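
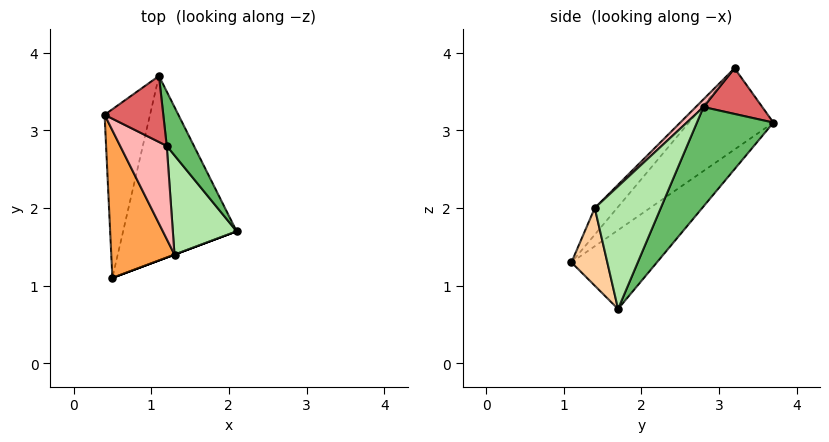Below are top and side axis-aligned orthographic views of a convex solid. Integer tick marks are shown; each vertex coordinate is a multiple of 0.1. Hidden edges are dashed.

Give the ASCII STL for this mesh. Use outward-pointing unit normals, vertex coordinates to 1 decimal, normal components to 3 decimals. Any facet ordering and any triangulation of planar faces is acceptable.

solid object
 facet normal -0.768 0.475 -0.429
  outer loop
   vertex 1.1 3.7 3.1
   vertex 0.5 1.1 1.3
   vertex 0.4 3.2 3.8
  endloop
 endfacet
 facet normal -0.467 0.574 -0.673
  outer loop
   vertex 1.1 3.7 3.1
   vertex 2.1 1.7 0.7
   vertex 0.5 1.1 1.3
  endloop
 endfacet
 facet normal -0.259 -0.745 0.615
  outer loop
   vertex 1.3 1.4 2.0
   vertex 0.4 3.2 3.8
   vertex 0.5 1.1 1.3
  endloop
 endfacet
 facet normal 0.351 -0.936 0.000
  outer loop
   vertex 1.3 1.4 2.0
   vertex 0.5 1.1 1.3
   vertex 2.1 1.7 0.7
  endloop
 endfacet
 facet normal 0.952 0.164 0.260
  outer loop
   vertex 1.2 2.8 3.3
   vertex 2.1 1.7 0.7
   vertex 1.1 3.7 3.1
  endloop
 endfacet
 facet normal 0.833 -0.343 0.434
  outer loop
   vertex 1.2 2.8 3.3
   vertex 1.3 1.4 2.0
   vertex 2.1 1.7 0.7
  endloop
 endfacet
 facet normal 0.597 0.237 0.766
  outer loop
   vertex 1.2 2.8 3.3
   vertex 1.1 3.7 3.1
   vertex 0.4 3.2 3.8
  endloop
 endfacet
 facet normal 0.122 -0.671 0.732
  outer loop
   vertex 1.2 2.8 3.3
   vertex 0.4 3.2 3.8
   vertex 1.3 1.4 2.0
  endloop
 endfacet
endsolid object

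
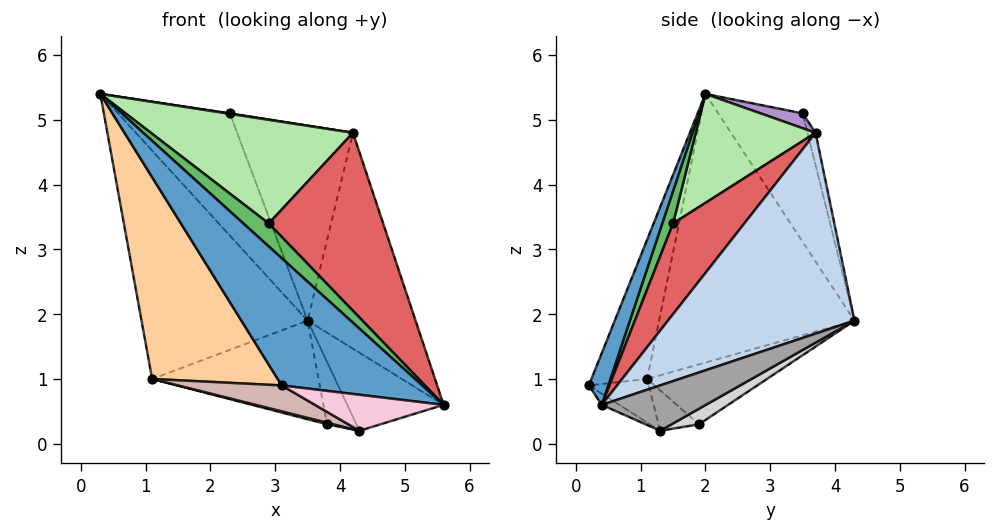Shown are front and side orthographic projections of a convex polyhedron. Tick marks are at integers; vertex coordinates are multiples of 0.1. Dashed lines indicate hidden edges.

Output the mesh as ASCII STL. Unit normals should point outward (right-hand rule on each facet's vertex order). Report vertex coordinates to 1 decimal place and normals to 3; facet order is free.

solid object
 facet normal 0.123 -0.893 0.434
  outer loop
   vertex 3.1 0.2 0.9
   vertex 5.6 0.4 0.6
   vertex 0.3 2.0 5.4
  endloop
 endfacet
 facet normal 0.861 0.498 -0.105
  outer loop
   vertex 4.2 3.7 4.8
   vertex 5.6 0.4 0.6
   vertex 3.5 4.3 1.9
  endloop
 endfacet
 facet normal -0.735 0.625 -0.262
  outer loop
   vertex 1.1 1.1 1.0
   vertex 0.3 2.0 5.4
   vertex 3.5 4.3 1.9
  endloop
 endfacet
 facet normal -0.403 -0.908 0.112
  outer loop
   vertex 1.1 1.1 1.0
   vertex 3.1 0.2 0.9
   vertex 0.3 2.0 5.4
  endloop
 endfacet
 facet normal 0.315 -0.740 0.594
  outer loop
   vertex 2.9 1.5 3.4
   vertex 0.3 2.0 5.4
   vertex 5.6 0.4 0.6
  endloop
 endfacet
 facet normal 0.383 -0.646 0.660
  outer loop
   vertex 2.9 1.5 3.4
   vertex 4.2 3.7 4.8
   vertex 0.3 2.0 5.4
  endloop
 endfacet
 facet normal 0.404 -0.649 0.645
  outer loop
   vertex 2.9 1.5 3.4
   vertex 5.6 0.4 0.6
   vertex 4.2 3.7 4.8
  endloop
 endfacet
 facet normal -0.602 0.798 -0.026
  outer loop
   vertex 2.3 3.5 5.1
   vertex 3.5 4.3 1.9
   vertex 0.3 2.0 5.4
  endloop
 endfacet
 facet normal 0.157 -0.012 0.987
  outer loop
   vertex 2.3 3.5 5.1
   vertex 0.3 2.0 5.4
   vertex 4.2 3.7 4.8
  endloop
 endfacet
 facet normal -0.068 0.974 0.218
  outer loop
   vertex 2.3 3.5 5.1
   vertex 4.2 3.7 4.8
   vertex 3.5 4.3 1.9
  endloop
 endfacet
 facet normal -0.352 0.488 -0.799
  outer loop
   vertex 3.8 1.9 0.3
   vertex 1.1 1.1 1.0
   vertex 3.5 4.3 1.9
  endloop
 endfacet
 facet normal -0.206 -0.356 -0.912
  outer loop
   vertex 4.3 1.3 0.2
   vertex 3.1 0.2 0.9
   vertex 1.1 1.1 1.0
  endloop
 endfacet
 facet normal -0.240 -0.038 -0.970
  outer loop
   vertex 4.3 1.3 0.2
   vertex 1.1 1.1 1.0
   vertex 3.8 1.9 0.3
  endloop
 endfacet
 facet normal -0.066 -0.483 -0.873
  outer loop
   vertex 4.3 1.3 0.2
   vertex 5.6 0.4 0.6
   vertex 3.1 0.2 0.9
  endloop
 endfacet
 facet normal 0.558 0.517 -0.650
  outer loop
   vertex 4.3 1.3 0.2
   vertex 3.5 4.3 1.9
   vertex 5.6 0.4 0.6
  endloop
 endfacet
 facet normal 0.491 0.525 -0.695
  outer loop
   vertex 4.3 1.3 0.2
   vertex 3.8 1.9 0.3
   vertex 3.5 4.3 1.9
  endloop
 endfacet
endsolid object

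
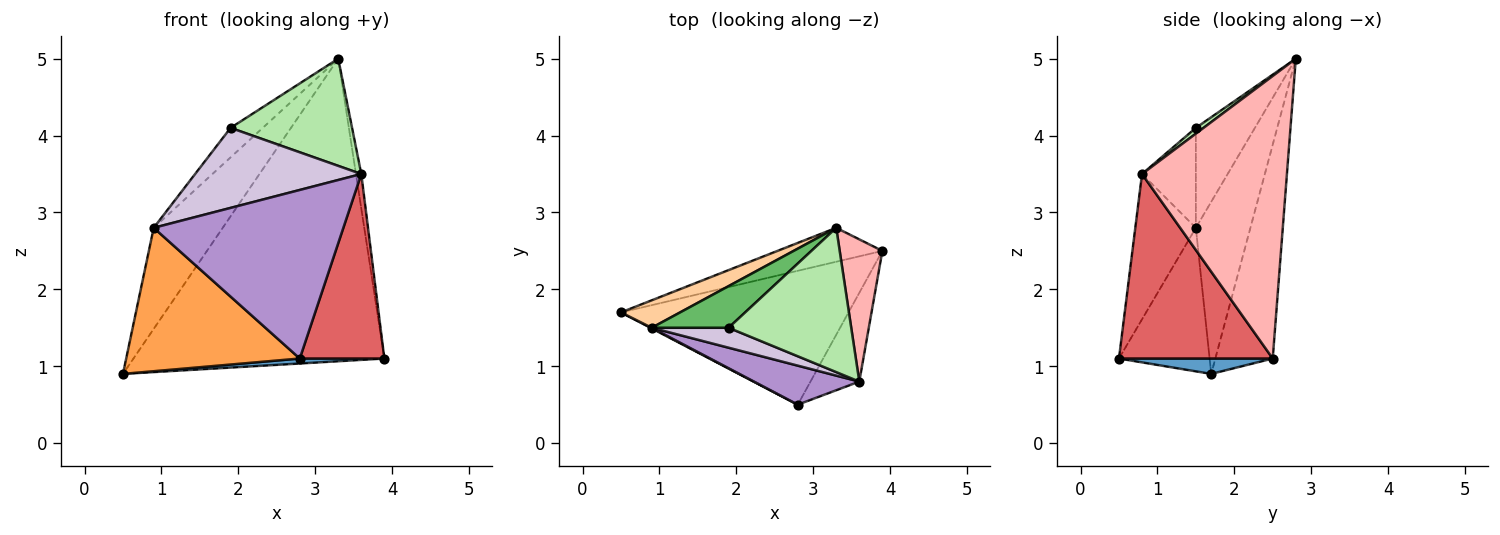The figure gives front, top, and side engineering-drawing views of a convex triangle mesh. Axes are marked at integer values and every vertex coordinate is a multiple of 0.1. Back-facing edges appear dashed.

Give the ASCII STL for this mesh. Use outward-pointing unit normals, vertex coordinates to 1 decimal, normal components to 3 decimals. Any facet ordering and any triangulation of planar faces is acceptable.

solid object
 facet normal 0.067 -0.037 -0.997
  outer loop
   vertex 2.8 0.5 1.1
   vertex 0.5 1.7 0.9
   vertex 3.9 2.5 1.1
  endloop
 endfacet
 facet normal -0.222 0.969 -0.109
  outer loop
   vertex 3.3 2.8 5.0
   vertex 3.9 2.5 1.1
   vertex 0.5 1.7 0.9
  endloop
 endfacet
 facet normal -0.463 -0.886 0.004
  outer loop
   vertex 0.9 1.5 2.8
   vertex 0.5 1.7 0.9
   vertex 2.8 0.5 1.1
  endloop
 endfacet
 facet normal -0.607 0.767 0.208
  outer loop
   vertex 0.9 1.5 2.8
   vertex 3.3 2.8 5.0
   vertex 0.5 1.7 0.9
  endloop
 endfacet
 facet normal -0.728 0.396 0.560
  outer loop
   vertex 0.9 1.5 2.8
   vertex 1.9 1.5 4.1
   vertex 3.3 2.8 5.0
  endloop
 endfacet
 facet normal 0.038 -0.596 0.802
  outer loop
   vertex 3.6 0.8 3.5
   vertex 3.3 2.8 5.0
   vertex 1.9 1.5 4.1
  endloop
 endfacet
 facet normal 0.854 -0.469 -0.226
  outer loop
   vertex 3.6 0.8 3.5
   vertex 2.8 0.5 1.1
   vertex 3.9 2.5 1.1
  endloop
 endfacet
 facet normal 0.988 0.036 0.149
  outer loop
   vertex 3.6 0.8 3.5
   vertex 3.9 2.5 1.1
   vertex 3.3 2.8 5.0
  endloop
 endfacet
 facet normal -0.297 -0.930 0.215
  outer loop
   vertex 3.6 0.8 3.5
   vertex 0.9 1.5 2.8
   vertex 2.8 0.5 1.1
  endloop
 endfacet
 facet normal -0.300 -0.926 0.231
  outer loop
   vertex 3.6 0.8 3.5
   vertex 1.9 1.5 4.1
   vertex 0.9 1.5 2.8
  endloop
 endfacet
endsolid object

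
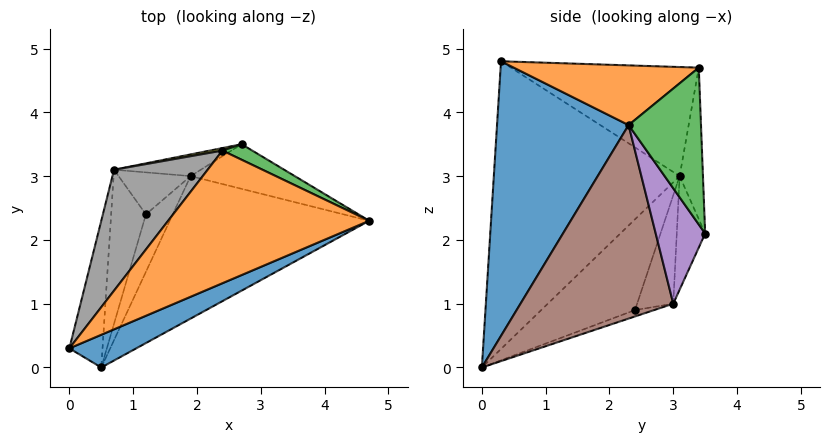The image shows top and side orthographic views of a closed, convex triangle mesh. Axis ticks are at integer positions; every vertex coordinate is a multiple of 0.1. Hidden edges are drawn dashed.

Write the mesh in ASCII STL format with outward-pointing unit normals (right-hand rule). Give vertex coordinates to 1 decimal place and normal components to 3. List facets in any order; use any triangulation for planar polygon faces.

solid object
 facet normal 0.407 -0.908 0.099
  outer loop
   vertex 0.5 0.0 0.0
   vertex 4.7 2.3 3.8
   vertex 0.0 0.3 4.8
  endloop
 endfacet
 facet normal 0.280 -0.186 0.942
  outer loop
   vertex 2.4 3.4 4.7
   vertex 0.0 0.3 4.8
   vertex 4.7 2.3 3.8
  endloop
 endfacet
 facet normal 0.457 0.885 0.087
  outer loop
   vertex 2.4 3.4 4.7
   vertex 4.7 2.3 3.8
   vertex 2.7 3.5 2.1
  endloop
 endfacet
 facet normal -0.213 0.397 -0.893
  outer loop
   vertex 1.9 3.0 1.0
   vertex 0.5 0.0 0.0
   vertex 1.2 2.4 0.9
  endloop
 endfacet
 facet normal 0.713 0.276 -0.644
  outer loop
   vertex 1.9 3.0 1.0
   vertex 2.7 3.5 2.1
   vertex 4.7 2.3 3.8
  endloop
 endfacet
 facet normal 0.694 -0.085 -0.715
  outer loop
   vertex 1.9 3.0 1.0
   vertex 4.7 2.3 3.8
   vertex 0.5 0.0 0.0
  endloop
 endfacet
 facet normal -0.571 0.729 -0.379
  outer loop
   vertex 0.7 3.1 3.0
   vertex 1.9 3.0 1.0
   vertex 1.2 2.4 0.9
  endloop
 endfacet
 facet normal -0.648 0.520 0.556
  outer loop
   vertex 0.7 3.1 3.0
   vertex 0.0 0.3 4.8
   vertex 2.4 3.4 4.7
  endloop
 endfacet
 facet normal -0.189 0.982 0.016
  outer loop
   vertex 0.7 3.1 3.0
   vertex 2.4 3.4 4.7
   vertex 2.7 3.5 2.1
  endloop
 endfacet
 facet normal -0.285 0.934 -0.217
  outer loop
   vertex 0.7 3.1 3.0
   vertex 2.7 3.5 2.1
   vertex 1.9 3.0 1.0
  endloop
 endfacet
 facet normal -0.979 0.172 -0.113
  outer loop
   vertex 0.7 3.1 3.0
   vertex 0.5 0.0 0.0
   vertex 0.0 0.3 4.8
  endloop
 endfacet
 facet normal -0.865 0.377 -0.331
  outer loop
   vertex 0.7 3.1 3.0
   vertex 1.2 2.4 0.9
   vertex 0.5 0.0 0.0
  endloop
 endfacet
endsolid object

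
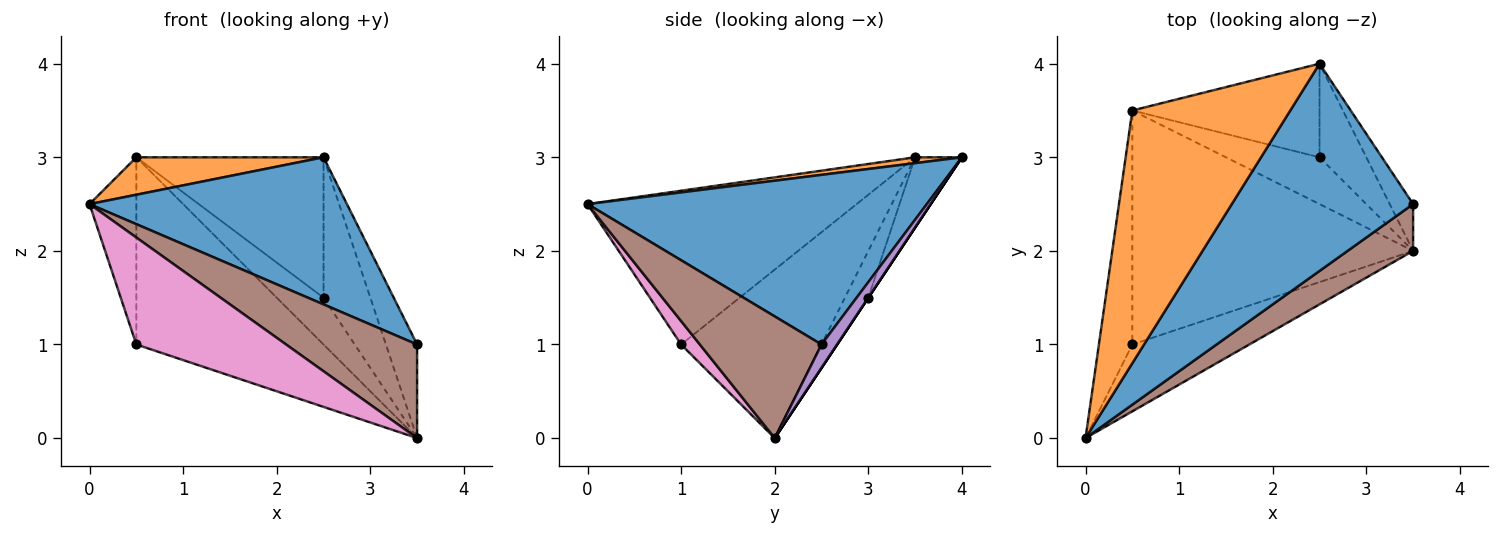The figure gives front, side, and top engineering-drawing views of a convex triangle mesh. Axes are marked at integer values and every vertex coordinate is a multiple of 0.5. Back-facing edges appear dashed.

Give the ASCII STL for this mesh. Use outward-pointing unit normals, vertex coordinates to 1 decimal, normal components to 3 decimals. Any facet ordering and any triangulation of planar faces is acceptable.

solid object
 facet normal 0.607 -0.460 0.648
  outer loop
   vertex 2.5 4.0 3.0
   vertex 0.0 0.0 2.5
   vertex 3.5 2.5 1.0
  endloop
 endfacet
 facet normal 0.037 -0.146 0.989
  outer loop
   vertex 2.5 4.0 3.0
   vertex 0.5 3.5 3.0
   vertex 0.0 0.0 2.5
  endloop
 endfacet
 facet normal -0.963 0.168 -0.209
  outer loop
   vertex 0.5 1.0 1.0
   vertex 0.0 0.0 2.5
   vertex 0.5 3.5 3.0
  endloop
 endfacet
 facet normal -0.424 0.566 -0.707
  outer loop
   vertex 3.5 2.0 0.0
   vertex 0.5 1.0 1.0
   vertex 0.5 3.5 3.0
  endloop
 endfacet
 facet normal 0.408 0.816 -0.408
  outer loop
   vertex 3.5 2.0 0.0
   vertex 2.5 4.0 3.0
   vertex 3.5 2.5 1.0
  endloop
 endfacet
 facet normal 0.639 -0.688 0.344
  outer loop
   vertex 3.5 2.0 0.0
   vertex 3.5 2.5 1.0
   vertex 0.0 0.0 2.5
  endloop
 endfacet
 facet normal 0.105 -0.843 -0.527
  outer loop
   vertex 3.5 2.0 0.0
   vertex 0.0 0.0 2.5
   vertex 0.5 1.0 1.0
  endloop
 endfacet
 facet normal -0.204 0.815 -0.543
  outer loop
   vertex 2.5 3.0 1.5
   vertex 0.5 3.5 3.0
   vertex 2.5 4.0 3.0
  endloop
 endfacet
 facet normal -0.333 0.667 -0.667
  outer loop
   vertex 2.5 3.0 1.5
   vertex 3.5 2.0 0.0
   vertex 0.5 3.5 3.0
  endloop
 endfacet
 facet normal 0.000 0.832 -0.555
  outer loop
   vertex 2.5 3.0 1.5
   vertex 2.5 4.0 3.0
   vertex 3.5 2.0 0.0
  endloop
 endfacet
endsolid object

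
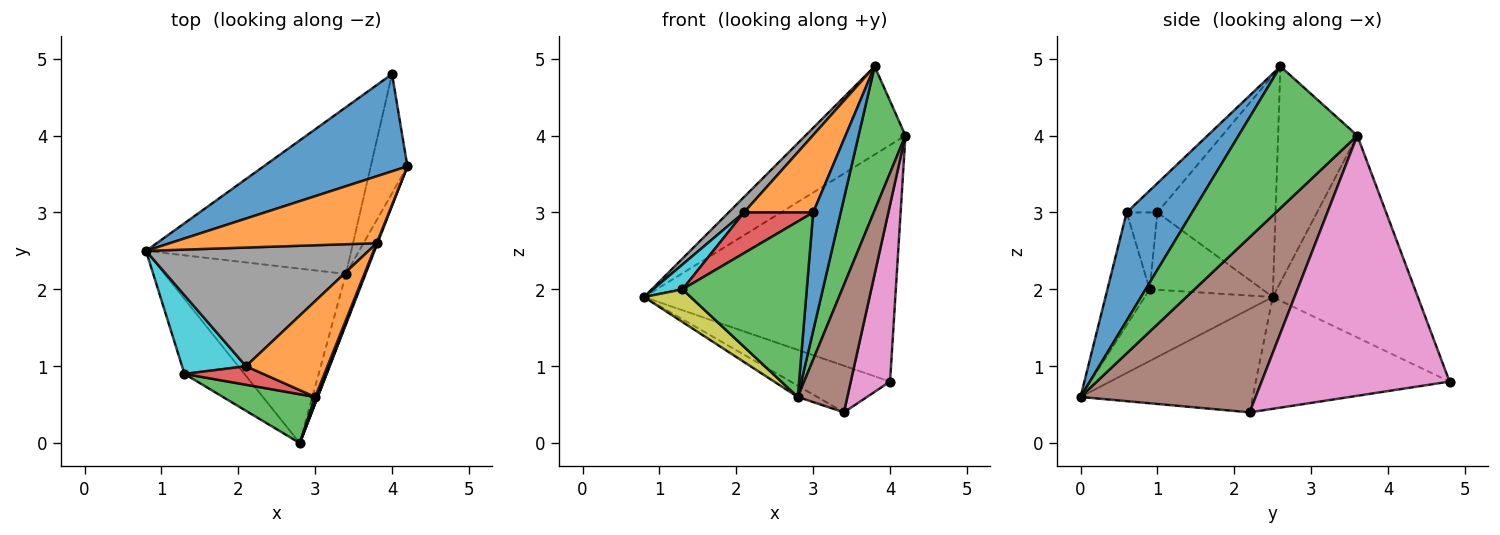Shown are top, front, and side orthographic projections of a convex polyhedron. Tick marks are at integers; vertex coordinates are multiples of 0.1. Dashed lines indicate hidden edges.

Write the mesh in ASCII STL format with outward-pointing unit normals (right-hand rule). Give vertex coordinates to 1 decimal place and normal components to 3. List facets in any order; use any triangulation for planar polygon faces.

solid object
 facet normal -0.471 0.816 0.335
  outer loop
   vertex 4.0 4.8 0.8
   vertex 0.8 2.5 1.9
   vertex 4.2 3.6 4.0
  endloop
 endfacet
 facet normal -0.534 0.674 0.511
  outer loop
   vertex 3.8 2.6 4.9
   vertex 4.2 3.6 4.0
   vertex 0.8 2.5 1.9
  endloop
 endfacet
 facet normal 0.930 -0.367 0.006
  outer loop
   vertex 3.8 2.6 4.9
   vertex 2.8 0.0 0.6
   vertex 4.2 3.6 4.0
  endloop
 endfacet
 facet normal -0.494 0.056 -0.868
  outer loop
   vertex 3.4 2.2 0.4
   vertex 2.8 0.0 0.6
   vertex 0.8 2.5 1.9
  endloop
 endfacet
 facet normal -0.465 0.238 -0.853
  outer loop
   vertex 3.4 2.2 0.4
   vertex 0.8 2.5 1.9
   vertex 4.0 4.8 0.8
  endloop
 endfacet
 facet normal 0.957 -0.271 -0.107
  outer loop
   vertex 3.4 2.2 0.4
   vertex 4.2 3.6 4.0
   vertex 2.8 0.0 0.6
  endloop
 endfacet
 facet normal 0.970 -0.203 -0.137
  outer loop
   vertex 3.4 2.2 0.4
   vertex 4.0 4.8 0.8
   vertex 4.2 3.6 4.0
  endloop
 endfacet
 facet normal -0.703 -0.091 0.706
  outer loop
   vertex 2.1 1.0 3.0
   vertex 3.8 2.6 4.9
   vertex 0.8 2.5 1.9
  endloop
 endfacet
 facet normal -0.739 -0.269 -0.618
  outer loop
   vertex 1.3 0.9 2.0
   vertex 0.8 2.5 1.9
   vertex 2.8 0.0 0.6
  endloop
 endfacet
 facet normal -0.756 -0.197 0.624
  outer loop
   vertex 1.3 0.9 2.0
   vertex 2.1 1.0 3.0
   vertex 0.8 2.5 1.9
  endloop
 endfacet
 facet normal 0.922 -0.388 0.020
  outer loop
   vertex 3.0 0.6 3.0
   vertex 2.8 0.0 0.6
   vertex 3.8 2.6 4.9
  endloop
 endfacet
 facet normal -0.269 -0.605 0.750
  outer loop
   vertex 3.0 0.6 3.0
   vertex 3.8 2.6 4.9
   vertex 2.1 1.0 3.0
  endloop
 endfacet
 facet normal -0.311 -0.915 0.255
  outer loop
   vertex 3.0 0.6 3.0
   vertex 1.3 0.9 2.0
   vertex 2.8 0.0 0.6
  endloop
 endfacet
 facet normal -0.375 -0.844 0.384
  outer loop
   vertex 3.0 0.6 3.0
   vertex 2.1 1.0 3.0
   vertex 1.3 0.9 2.0
  endloop
 endfacet
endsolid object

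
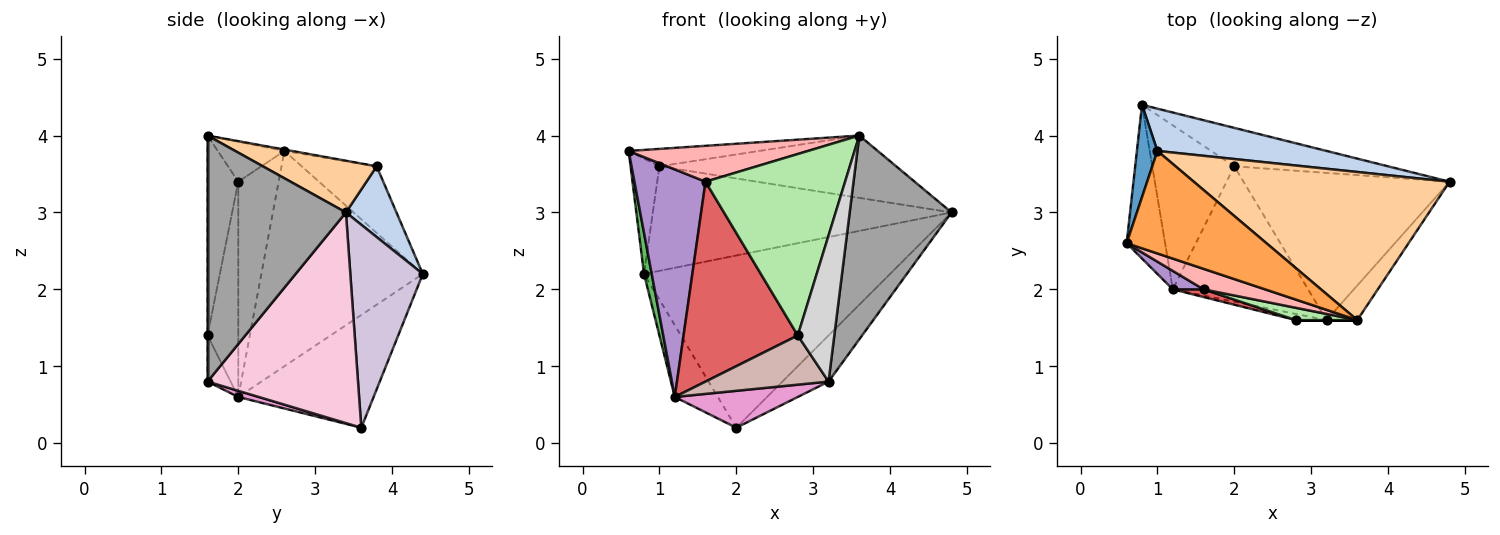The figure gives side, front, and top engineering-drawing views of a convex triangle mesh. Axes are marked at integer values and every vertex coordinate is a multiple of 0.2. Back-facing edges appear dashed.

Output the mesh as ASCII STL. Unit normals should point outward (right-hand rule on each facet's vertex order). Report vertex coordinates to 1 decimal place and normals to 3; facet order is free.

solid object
 facet normal -0.897 0.345 0.276
  outer loop
   vertex 1.0 3.8 3.6
   vertex 0.8 4.4 2.2
   vertex 0.6 2.6 3.8
  endloop
 endfacet
 facet normal 0.155 0.916 0.370
  outer loop
   vertex 1.0 3.8 3.6
   vertex 4.8 3.4 3.0
   vertex 0.8 4.4 2.2
  endloop
 endfacet
 facet normal -0.010 0.168 0.986
  outer loop
   vertex 1.0 3.8 3.6
   vertex 0.6 2.6 3.8
   vertex 3.6 1.6 4.0
  endloop
 endfacet
 facet normal 0.183 0.381 0.906
  outer loop
   vertex 1.0 3.8 3.6
   vertex 3.6 1.6 4.0
   vertex 4.8 3.4 3.0
  endloop
 endfacet
 facet normal -0.983 -0.047 -0.176
  outer loop
   vertex 1.2 2.0 0.6
   vertex 0.6 2.6 3.8
   vertex 0.8 4.4 2.2
  endloop
 endfacet
 facet normal -0.215 -0.974 0.066
  outer loop
   vertex 1.6 2.0 3.4
   vertex 2.8 1.6 1.4
   vertex 3.6 1.6 4.0
  endloop
 endfacet
 facet normal -0.260 -0.965 0.037
  outer loop
   vertex 1.6 2.0 3.4
   vertex 1.2 2.0 0.6
   vertex 2.8 1.6 1.4
  endloop
 endfacet
 facet normal -0.307 -0.826 0.472
  outer loop
   vertex 1.6 2.0 3.4
   vertex 3.6 1.6 4.0
   vertex 0.6 2.6 3.8
  endloop
 endfacet
 facet normal -0.492 -0.868 0.070
  outer loop
   vertex 1.6 2.0 3.4
   vertex 0.6 2.6 3.8
   vertex 1.2 2.0 0.6
  endloop
 endfacet
 facet normal 0.276 0.938 -0.209
  outer loop
   vertex 2.0 3.6 0.2
   vertex 0.8 4.4 2.2
   vertex 4.8 3.4 3.0
  endloop
 endfacet
 facet normal -0.783 0.249 -0.570
  outer loop
   vertex 2.0 3.6 0.2
   vertex 1.2 2.0 0.6
   vertex 0.8 4.4 2.2
  endloop
 endfacet
 facet normal -0.183 -0.976 -0.122
  outer loop
   vertex 3.2 1.6 0.8
   vertex 2.8 1.6 1.4
   vertex 1.2 2.0 0.6
  endloop
 endfacet
 facet normal 0.044 -0.263 -0.964
  outer loop
   vertex 3.2 1.6 0.8
   vertex 1.2 2.0 0.6
   vertex 2.0 3.6 0.2
  endloop
 endfacet
 facet normal 0.698 0.214 -0.683
  outer loop
   vertex 3.2 1.6 0.8
   vertex 2.0 3.6 0.2
   vertex 4.8 3.4 3.0
  endloop
 endfacet
 facet normal 0.801 -0.590 -0.100
  outer loop
   vertex 3.2 1.6 0.8
   vertex 4.8 3.4 3.0
   vertex 3.6 1.6 4.0
  endloop
 endfacet
 facet normal 0.000 -1.000 0.000
  outer loop
   vertex 3.2 1.6 0.8
   vertex 3.6 1.6 4.0
   vertex 2.8 1.6 1.4
  endloop
 endfacet
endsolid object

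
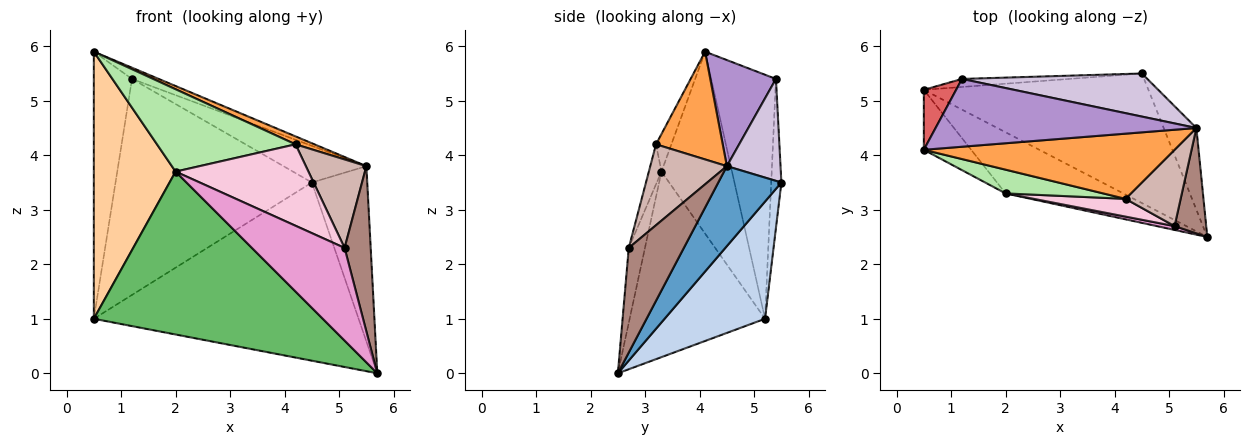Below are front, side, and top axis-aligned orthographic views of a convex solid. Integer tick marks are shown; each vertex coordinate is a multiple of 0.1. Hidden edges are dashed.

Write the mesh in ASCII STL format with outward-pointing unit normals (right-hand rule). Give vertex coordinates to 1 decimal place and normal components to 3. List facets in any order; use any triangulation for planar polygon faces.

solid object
 facet normal 0.719 0.630 -0.294
  outer loop
   vertex 5.5 4.5 3.8
   vertex 5.7 2.5 0.0
   vertex 4.5 5.5 3.5
  endloop
 endfacet
 facet normal 0.293 0.773 -0.562
  outer loop
   vertex 0.5 5.2 1.0
   vertex 4.5 5.5 3.5
   vertex 5.7 2.5 0.0
  endloop
 endfacet
 facet normal 0.392 -0.111 0.913
  outer loop
   vertex 4.2 3.2 4.2
   vertex 5.5 4.5 3.8
   vertex 0.5 4.1 5.9
  endloop
 endfacet
 facet normal -0.644 -0.747 -0.168
  outer loop
   vertex 2.0 3.3 3.7
   vertex 0.5 4.1 5.9
   vertex 0.5 5.2 1.0
  endloop
 endfacet
 facet normal -0.484 -0.819 -0.307
  outer loop
   vertex 2.0 3.3 3.7
   vertex 0.5 5.2 1.0
   vertex 5.7 2.5 0.0
  endloop
 endfacet
 facet normal -0.106 -0.956 0.275
  outer loop
   vertex 2.0 3.3 3.7
   vertex 4.2 3.2 4.2
   vertex 0.5 4.1 5.9
  endloop
 endfacet
 facet normal -0.856 0.504 0.113
  outer loop
   vertex 1.2 5.4 5.4
   vertex 0.5 5.2 1.0
   vertex 0.5 4.1 5.9
  endloop
 endfacet
 facet normal -0.052 0.998 -0.037
  outer loop
   vertex 1.2 5.4 5.4
   vertex 4.5 5.5 3.5
   vertex 0.5 5.2 1.0
  endloop
 endfacet
 facet normal 0.372 0.152 0.916
  outer loop
   vertex 1.2 5.4 5.4
   vertex 0.5 4.1 5.9
   vertex 5.5 4.5 3.8
  endloop
 endfacet
 facet normal 0.387 0.597 0.703
  outer loop
   vertex 1.2 5.4 5.4
   vertex 5.5 4.5 3.8
   vertex 4.5 5.5 3.5
  endloop
 endfacet
 facet normal 0.872 -0.413 0.263
  outer loop
   vertex 5.1 2.7 2.3
   vertex 5.7 2.5 0.0
   vertex 5.5 4.5 3.8
  endloop
 endfacet
 facet normal 0.692 -0.547 0.472
  outer loop
   vertex 5.1 2.7 2.3
   vertex 5.5 4.5 3.8
   vertex 4.2 3.2 4.2
  endloop
 endfacet
 facet normal -0.172 -0.984 0.041
  outer loop
   vertex 5.1 2.7 2.3
   vertex 2.0 3.3 3.7
   vertex 5.7 2.5 0.0
  endloop
 endfacet
 facet normal -0.092 -0.973 0.212
  outer loop
   vertex 5.1 2.7 2.3
   vertex 4.2 3.2 4.2
   vertex 2.0 3.3 3.7
  endloop
 endfacet
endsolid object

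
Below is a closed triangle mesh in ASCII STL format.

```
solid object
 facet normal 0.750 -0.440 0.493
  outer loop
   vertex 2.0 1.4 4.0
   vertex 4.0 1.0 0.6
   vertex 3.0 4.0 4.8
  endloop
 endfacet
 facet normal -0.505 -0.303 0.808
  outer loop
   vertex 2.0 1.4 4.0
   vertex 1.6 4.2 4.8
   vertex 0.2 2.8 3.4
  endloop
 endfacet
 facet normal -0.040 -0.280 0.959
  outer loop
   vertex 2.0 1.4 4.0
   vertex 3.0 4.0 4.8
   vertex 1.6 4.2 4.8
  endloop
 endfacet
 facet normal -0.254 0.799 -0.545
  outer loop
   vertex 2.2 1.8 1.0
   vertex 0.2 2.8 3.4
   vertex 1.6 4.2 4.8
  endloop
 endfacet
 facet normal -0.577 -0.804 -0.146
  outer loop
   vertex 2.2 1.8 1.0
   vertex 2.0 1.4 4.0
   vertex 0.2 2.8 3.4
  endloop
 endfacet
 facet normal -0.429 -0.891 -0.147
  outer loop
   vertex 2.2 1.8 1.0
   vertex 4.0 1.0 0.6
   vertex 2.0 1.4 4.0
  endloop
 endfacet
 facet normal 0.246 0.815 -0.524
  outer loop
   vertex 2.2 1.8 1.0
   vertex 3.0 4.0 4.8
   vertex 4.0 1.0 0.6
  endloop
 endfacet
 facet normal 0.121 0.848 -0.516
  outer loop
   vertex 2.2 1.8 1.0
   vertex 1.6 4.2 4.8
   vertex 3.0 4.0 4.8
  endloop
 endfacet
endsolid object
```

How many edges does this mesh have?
12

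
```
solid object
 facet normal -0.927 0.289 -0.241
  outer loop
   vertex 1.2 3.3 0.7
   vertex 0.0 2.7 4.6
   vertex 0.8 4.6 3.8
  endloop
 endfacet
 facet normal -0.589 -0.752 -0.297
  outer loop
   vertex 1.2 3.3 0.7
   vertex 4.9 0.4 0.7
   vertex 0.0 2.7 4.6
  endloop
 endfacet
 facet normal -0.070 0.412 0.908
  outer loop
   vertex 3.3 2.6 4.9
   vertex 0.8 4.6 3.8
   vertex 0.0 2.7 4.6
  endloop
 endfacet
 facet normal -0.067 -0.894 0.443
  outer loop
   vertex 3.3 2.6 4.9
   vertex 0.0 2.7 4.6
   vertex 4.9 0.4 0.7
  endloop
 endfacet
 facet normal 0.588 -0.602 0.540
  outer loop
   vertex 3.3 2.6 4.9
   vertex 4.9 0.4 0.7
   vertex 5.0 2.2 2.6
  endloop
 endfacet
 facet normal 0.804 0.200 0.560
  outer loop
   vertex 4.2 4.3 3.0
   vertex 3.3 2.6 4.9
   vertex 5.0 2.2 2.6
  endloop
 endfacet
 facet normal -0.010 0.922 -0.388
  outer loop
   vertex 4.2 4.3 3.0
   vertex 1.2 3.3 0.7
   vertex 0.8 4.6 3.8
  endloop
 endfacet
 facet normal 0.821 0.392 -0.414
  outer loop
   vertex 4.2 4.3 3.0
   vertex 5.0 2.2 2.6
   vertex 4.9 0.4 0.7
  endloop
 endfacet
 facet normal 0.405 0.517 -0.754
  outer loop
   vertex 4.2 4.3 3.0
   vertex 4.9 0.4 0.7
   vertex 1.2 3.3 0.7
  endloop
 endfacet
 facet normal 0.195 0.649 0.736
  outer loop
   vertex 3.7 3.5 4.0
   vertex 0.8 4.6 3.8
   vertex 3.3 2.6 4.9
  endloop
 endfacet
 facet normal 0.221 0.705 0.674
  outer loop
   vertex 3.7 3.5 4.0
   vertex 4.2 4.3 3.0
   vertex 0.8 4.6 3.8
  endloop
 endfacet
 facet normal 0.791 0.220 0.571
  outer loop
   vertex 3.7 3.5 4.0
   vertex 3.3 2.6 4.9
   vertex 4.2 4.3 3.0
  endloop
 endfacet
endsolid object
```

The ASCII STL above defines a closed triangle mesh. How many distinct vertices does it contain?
8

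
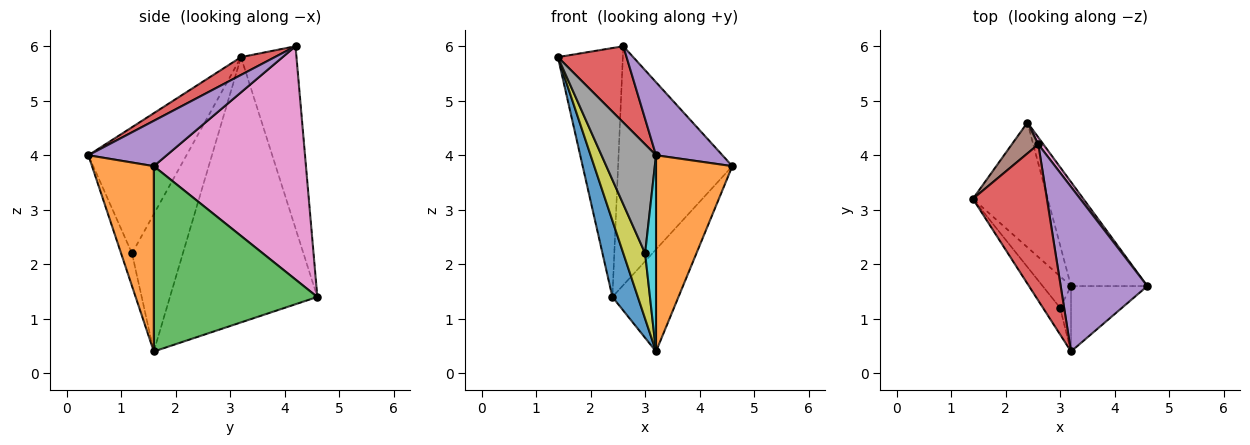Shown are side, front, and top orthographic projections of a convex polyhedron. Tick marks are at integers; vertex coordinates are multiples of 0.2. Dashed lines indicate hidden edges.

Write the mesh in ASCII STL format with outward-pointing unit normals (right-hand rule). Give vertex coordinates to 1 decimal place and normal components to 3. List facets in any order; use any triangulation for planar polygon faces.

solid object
 facet normal -0.949 -0.164 -0.268
  outer loop
   vertex 3.2 1.6 0.4
   vertex 1.4 3.2 5.8
   vertex 2.4 4.6 1.4
  endloop
 endfacet
 facet normal 0.609 -0.752 -0.251
  outer loop
   vertex 3.2 1.6 0.4
   vertex 4.6 1.6 3.8
   vertex 3.2 0.4 4.0
  endloop
 endfacet
 facet normal 0.866 0.350 -0.357
  outer loop
   vertex 3.2 1.6 0.4
   vertex 2.4 4.6 1.4
   vertex 4.6 1.6 3.8
  endloop
 endfacet
 facet normal 0.211 -0.429 0.878
  outer loop
   vertex 2.6 4.2 6.0
   vertex 1.4 3.2 5.8
   vertex 3.2 0.4 4.0
  endloop
 endfacet
 facet normal 0.431 -0.366 0.825
  outer loop
   vertex 2.6 4.2 6.0
   vertex 3.2 0.4 4.0
   vertex 4.6 1.6 3.8
  endloop
 endfacet
 facet normal -0.647 0.757 0.094
  outer loop
   vertex 2.6 4.2 6.0
   vertex 2.4 4.6 1.4
   vertex 1.4 3.2 5.8
  endloop
 endfacet
 facet normal 0.800 0.600 0.017
  outer loop
   vertex 2.6 4.2 6.0
   vertex 4.6 1.6 3.8
   vertex 2.4 4.6 1.4
  endloop
 endfacet
 facet normal -0.868 -0.482 -0.118
  outer loop
   vertex 3.0 1.2 2.2
   vertex 3.2 0.4 4.0
   vertex 1.4 3.2 5.8
  endloop
 endfacet
 facet normal -0.903 -0.387 -0.186
  outer loop
   vertex 3.0 1.2 2.2
   vertex 1.4 3.2 5.8
   vertex 3.2 1.6 0.4
  endloop
 endfacet
 facet normal -0.688 -0.688 -0.229
  outer loop
   vertex 3.0 1.2 2.2
   vertex 3.2 1.6 0.4
   vertex 3.2 0.4 4.0
  endloop
 endfacet
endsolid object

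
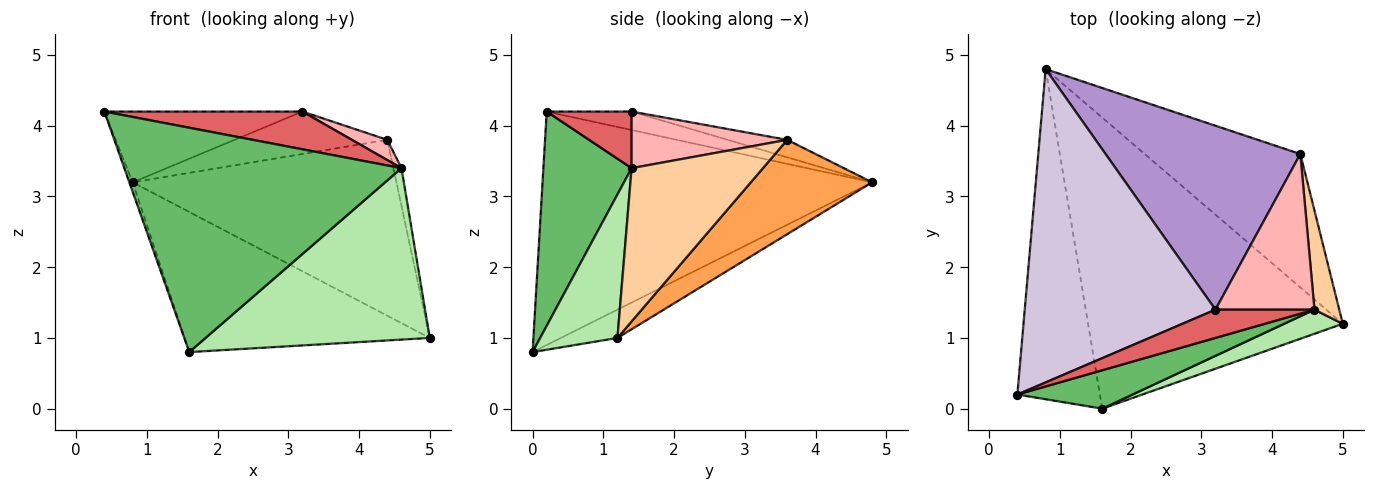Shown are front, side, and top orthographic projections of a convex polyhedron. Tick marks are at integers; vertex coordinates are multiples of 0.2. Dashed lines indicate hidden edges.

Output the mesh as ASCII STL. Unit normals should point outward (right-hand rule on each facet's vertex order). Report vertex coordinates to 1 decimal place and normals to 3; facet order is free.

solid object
 facet normal -0.943 0.010 -0.333
  outer loop
   vertex 1.6 0.0 0.8
   vertex 0.4 0.2 4.2
   vertex 0.8 4.8 3.2
  endloop
 endfacet
 facet normal -0.100 0.432 -0.897
  outer loop
   vertex 1.6 0.0 0.8
   vertex 0.8 4.8 3.2
   vertex 5.0 1.2 1.0
  endloop
 endfacet
 facet normal 0.344 0.748 -0.568
  outer loop
   vertex 4.4 3.6 3.8
   vertex 5.0 1.2 1.0
   vertex 0.8 4.8 3.2
  endloop
 endfacet
 facet normal 0.985 0.061 0.159
  outer loop
   vertex 4.6 1.4 3.4
   vertex 5.0 1.2 1.0
   vertex 4.4 3.6 3.8
  endloop
 endfacet
 facet normal 0.299 -0.940 0.161
  outer loop
   vertex 4.6 1.4 3.4
   vertex 0.4 0.2 4.2
   vertex 1.6 0.0 0.8
  endloop
 endfacet
 facet normal 0.323 -0.937 0.132
  outer loop
   vertex 4.6 1.4 3.4
   vertex 1.6 0.0 0.8
   vertex 5.0 1.2 1.0
  endloop
 endfacet
 facet normal 0.324 -0.757 0.568
  outer loop
   vertex 3.2 1.4 4.2
   vertex 0.4 0.2 4.2
   vertex 4.6 1.4 3.4
  endloop
 endfacet
 facet normal 0.493 -0.112 0.863
  outer loop
   vertex 3.2 1.4 4.2
   vertex 4.6 1.4 3.4
   vertex 4.4 3.6 3.8
  endloop
 endfacet
 facet normal -0.087 0.224 0.971
  outer loop
   vertex 3.2 1.4 4.2
   vertex 4.4 3.6 3.8
   vertex 0.8 4.8 3.2
  endloop
 endfacet
 facet normal -0.094 0.219 0.971
  outer loop
   vertex 3.2 1.4 4.2
   vertex 0.8 4.8 3.2
   vertex 0.4 0.2 4.2
  endloop
 endfacet
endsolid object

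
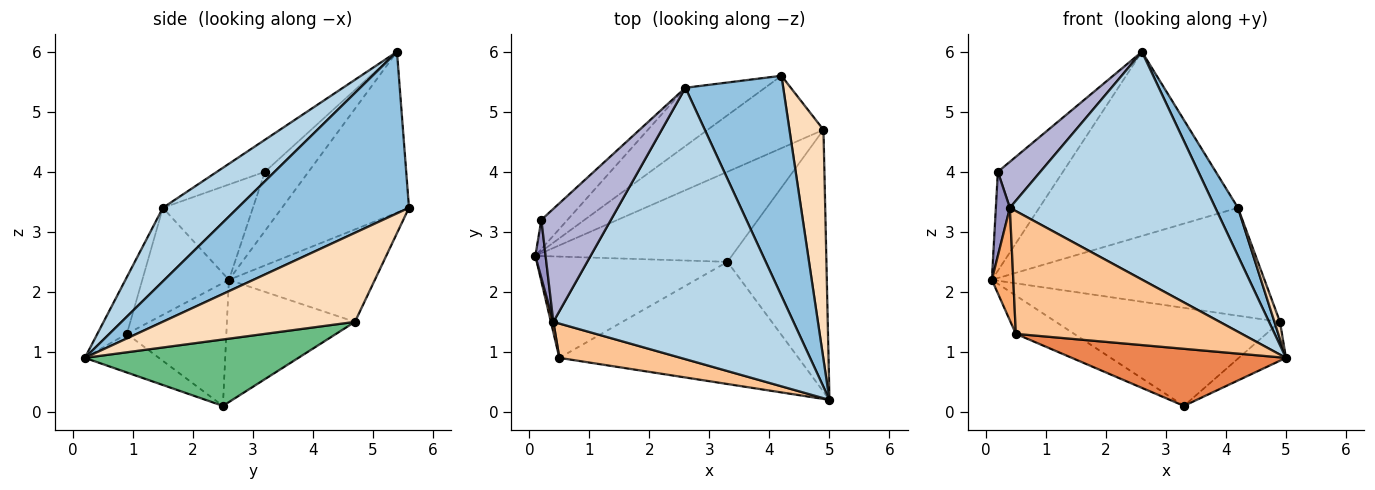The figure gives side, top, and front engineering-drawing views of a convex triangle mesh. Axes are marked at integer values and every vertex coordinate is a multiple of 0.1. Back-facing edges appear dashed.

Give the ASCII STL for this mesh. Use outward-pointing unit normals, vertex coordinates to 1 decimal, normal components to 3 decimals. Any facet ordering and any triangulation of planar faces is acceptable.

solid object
 facet normal -0.520 0.814 -0.258
  outer loop
   vertex 2.6 5.4 6.0
   vertex 4.2 5.6 3.4
   vertex 0.1 2.6 2.2
  endloop
 endfacet
 facet normal 0.850 -0.112 0.515
  outer loop
   vertex 2.6 5.4 6.0
   vertex 5.0 0.2 0.9
   vertex 4.2 5.6 3.4
  endloop
 endfacet
 facet normal 0.228 -0.626 0.746
  outer loop
   vertex 0.4 1.5 3.4
   vertex 5.0 0.2 0.9
   vertex 2.6 5.4 6.0
  endloop
 endfacet
 facet normal -0.516 0.303 -0.801
  outer loop
   vertex 0.5 0.9 1.3
   vertex 0.1 2.6 2.2
   vertex 3.3 2.5 0.1
  endloop
 endfacet
 facet normal -0.145 -0.419 -0.896
  outer loop
   vertex 0.5 0.9 1.3
   vertex 3.3 2.5 0.1
   vertex 5.0 0.2 0.9
  endloop
 endfacet
 facet normal -0.970 -0.240 0.022
  outer loop
   vertex 0.5 0.9 1.3
   vertex 0.4 1.5 3.4
   vertex 0.1 2.6 2.2
  endloop
 endfacet
 facet normal -0.125 -0.956 0.267
  outer loop
   vertex 0.5 0.9 1.3
   vertex 5.0 0.2 0.9
   vertex 0.4 1.5 3.4
  endloop
 endfacet
 facet normal 0.934 -0.027 0.357
  outer loop
   vertex 4.9 4.7 1.5
   vertex 4.2 5.6 3.4
   vertex 5.0 0.2 0.9
  endloop
 endfacet
 facet normal 0.553 0.122 -0.824
  outer loop
   vertex 4.9 4.7 1.5
   vertex 5.0 0.2 0.9
   vertex 3.3 2.5 0.1
  endloop
 endfacet
 facet normal -0.406 0.759 -0.509
  outer loop
   vertex 4.9 4.7 1.5
   vertex 0.1 2.6 2.2
   vertex 4.2 5.6 3.4
  endloop
 endfacet
 facet normal -0.388 0.679 -0.623
  outer loop
   vertex 4.9 4.7 1.5
   vertex 3.3 2.5 0.1
   vertex 0.1 2.6 2.2
  endloop
 endfacet
 facet normal -0.540 0.807 -0.239
  outer loop
   vertex 0.2 3.2 4.0
   vertex 2.6 5.4 6.0
   vertex 0.1 2.6 2.2
  endloop
 endfacet
 facet normal -0.983 -0.153 0.106
  outer loop
   vertex 0.2 3.2 4.0
   vertex 0.1 2.6 2.2
   vertex 0.4 1.5 3.4
  endloop
 endfacet
 facet normal -0.392 -0.347 0.852
  outer loop
   vertex 0.2 3.2 4.0
   vertex 0.4 1.5 3.4
   vertex 2.6 5.4 6.0
  endloop
 endfacet
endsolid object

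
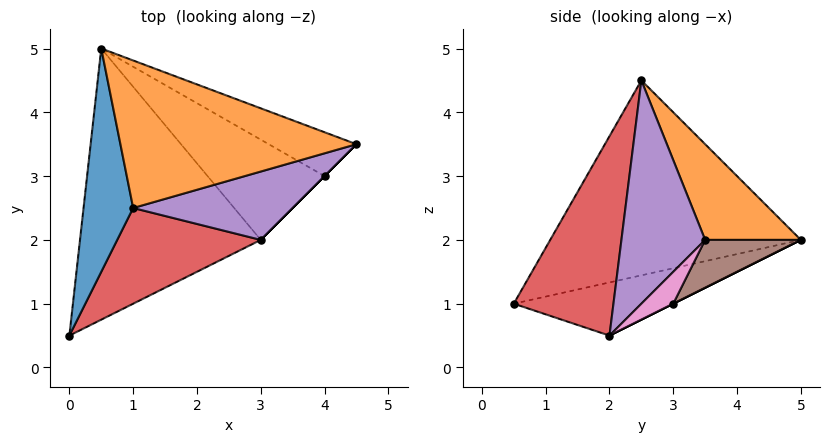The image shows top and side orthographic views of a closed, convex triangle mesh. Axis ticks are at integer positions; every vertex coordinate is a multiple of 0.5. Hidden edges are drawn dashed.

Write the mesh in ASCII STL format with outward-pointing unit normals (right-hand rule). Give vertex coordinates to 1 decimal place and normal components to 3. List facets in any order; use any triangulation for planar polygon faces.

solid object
 facet normal -0.968 0.053 0.246
  outer loop
   vertex 1.0 2.5 4.5
   vertex 0.5 5.0 2.0
   vertex 0.0 0.5 1.0
  endloop
 endfacet
 facet normal 0.265 0.708 0.655
  outer loop
   vertex 1.0 2.5 4.5
   vertex 4.5 3.5 2.0
   vertex 0.5 5.0 2.0
  endloop
 endfacet
 facet normal -0.274 0.238 -0.932
  outer loop
   vertex 3.0 2.0 0.5
   vertex 0.0 0.5 1.0
   vertex 0.5 5.0 2.0
  endloop
 endfacet
 facet normal 0.465 -0.819 0.335
  outer loop
   vertex 3.0 2.0 0.5
   vertex 1.0 2.5 4.5
   vertex 0.0 0.5 1.0
  endloop
 endfacet
 facet normal 0.474 -0.813 0.339
  outer loop
   vertex 3.0 2.0 0.5
   vertex 4.5 3.5 2.0
   vertex 1.0 2.5 4.5
  endloop
 endfacet
 facet normal 0.295 0.787 -0.541
  outer loop
   vertex 4.0 3.0 1.0
   vertex 0.5 5.0 2.0
   vertex 4.5 3.5 2.0
  endloop
 endfacet
 facet normal 0.707 -0.707 0.000
  outer loop
   vertex 4.0 3.0 1.0
   vertex 4.5 3.5 2.0
   vertex 3.0 2.0 0.5
  endloop
 endfacet
 facet normal 0.000 0.447 -0.894
  outer loop
   vertex 4.0 3.0 1.0
   vertex 3.0 2.0 0.5
   vertex 0.5 5.0 2.0
  endloop
 endfacet
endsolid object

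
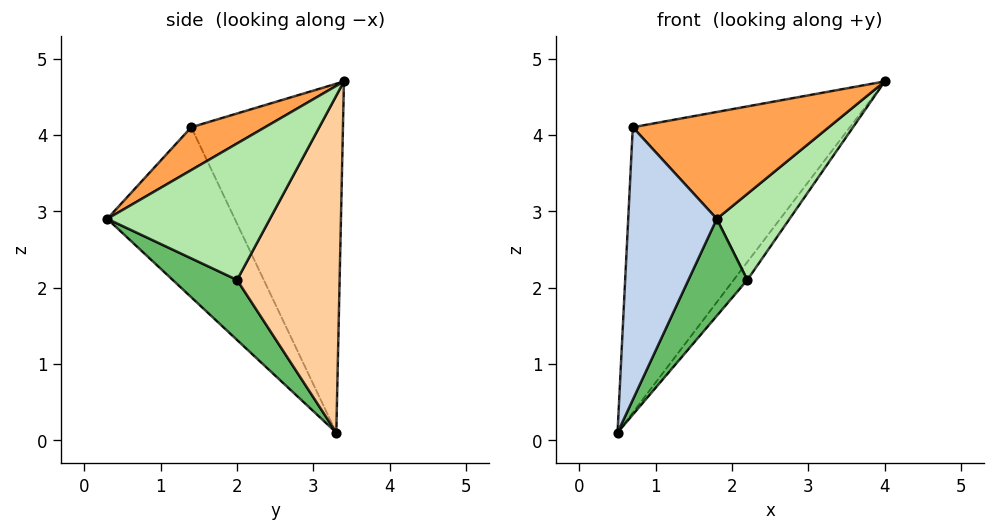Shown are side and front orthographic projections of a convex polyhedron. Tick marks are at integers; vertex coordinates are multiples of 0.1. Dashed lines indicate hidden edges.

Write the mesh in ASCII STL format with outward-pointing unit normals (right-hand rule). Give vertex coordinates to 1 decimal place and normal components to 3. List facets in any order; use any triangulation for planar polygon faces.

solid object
 facet normal -0.528 0.756 0.386
  outer loop
   vertex 0.7 1.4 4.1
   vertex 4.0 3.4 4.7
   vertex 0.5 3.3 0.1
  endloop
 endfacet
 facet normal -0.800 -0.556 -0.224
  outer loop
   vertex 0.7 1.4 4.1
   vertex 0.5 3.3 0.1
   vertex 1.8 0.3 2.9
  endloop
 endfacet
 facet normal 0.228 -0.605 0.763
  outer loop
   vertex 0.7 1.4 4.1
   vertex 1.8 0.3 2.9
   vertex 4.0 3.4 4.7
  endloop
 endfacet
 facet normal 0.790 0.105 -0.604
  outer loop
   vertex 2.2 2.0 2.1
   vertex 0.5 3.3 0.1
   vertex 4.0 3.4 4.7
  endloop
 endfacet
 facet normal 0.505 -0.462 -0.729
  outer loop
   vertex 2.2 2.0 2.1
   vertex 1.8 0.3 2.9
   vertex 0.5 3.3 0.1
  endloop
 endfacet
 facet normal 0.844 -0.378 -0.381
  outer loop
   vertex 2.2 2.0 2.1
   vertex 4.0 3.4 4.7
   vertex 1.8 0.3 2.9
  endloop
 endfacet
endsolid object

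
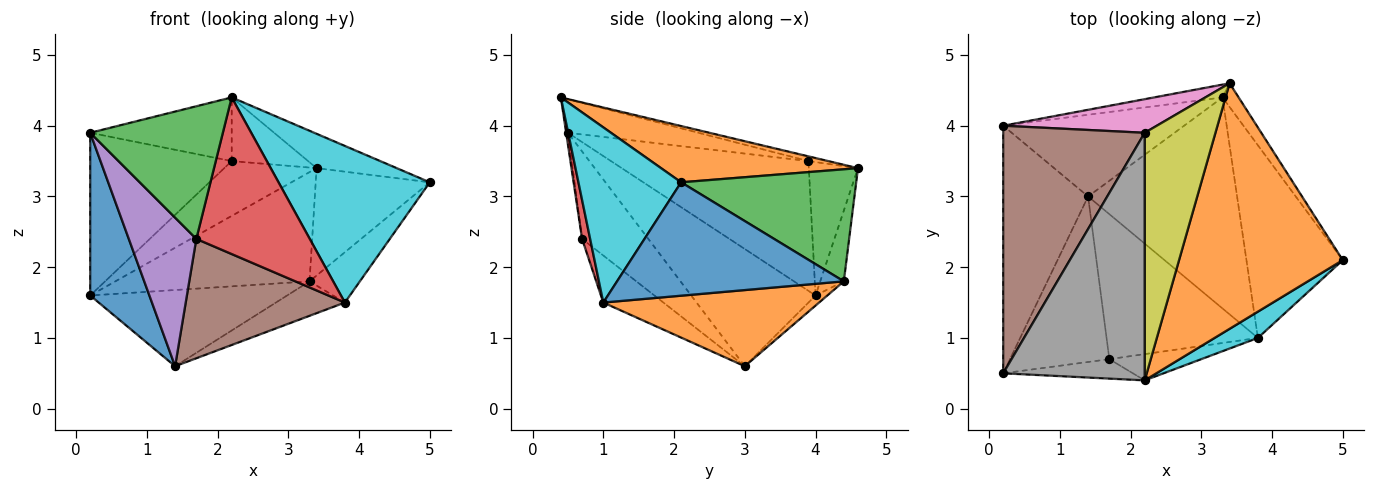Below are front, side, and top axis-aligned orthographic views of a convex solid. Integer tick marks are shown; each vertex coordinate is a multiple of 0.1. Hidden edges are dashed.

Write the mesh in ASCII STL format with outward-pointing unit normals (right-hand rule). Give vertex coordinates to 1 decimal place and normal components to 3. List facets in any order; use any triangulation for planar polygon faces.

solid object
 facet normal -0.756 -0.360 -0.547
  outer loop
   vertex 0.2 4.0 1.6
   vertex 1.4 3.0 0.6
   vertex 0.2 0.5 3.9
  endloop
 endfacet
 facet normal 0.322 0.131 0.938
  outer loop
   vertex 2.2 0.4 4.4
   vertex 5.0 2.1 3.2
   vertex 3.4 4.6 3.4
  endloop
 endfacet
 facet normal 0.832 0.542 -0.120
  outer loop
   vertex 3.3 4.4 1.8
   vertex 3.4 4.6 3.4
   vertex 5.0 2.1 3.2
  endloop
 endfacet
 facet normal -0.120 0.986 -0.116
  outer loop
   vertex 3.3 4.4 1.8
   vertex 0.2 4.0 1.6
   vertex 3.4 4.6 3.4
  endloop
 endfacet
 facet normal -0.041 0.682 -0.731
  outer loop
   vertex 3.3 4.4 1.8
   vertex 1.4 3.0 0.6
   vertex 0.2 4.0 1.6
  endloop
 endfacet
 facet normal -0.608 0.436 0.663
  outer loop
   vertex 2.2 3.9 3.5
   vertex 0.2 4.0 1.6
   vertex 0.2 0.5 3.9
  endloop
 endfacet
 facet normal -0.413 0.776 0.476
  outer loop
   vertex 2.2 3.9 3.5
   vertex 3.4 4.6 3.4
   vertex 0.2 4.0 1.6
  endloop
 endfacet
 facet normal -0.224 0.243 0.944
  outer loop
   vertex 2.2 3.9 3.5
   vertex 0.2 0.5 3.9
   vertex 2.2 0.4 4.4
  endloop
 endfacet
 facet normal -0.064 0.249 0.966
  outer loop
   vertex 2.2 3.9 3.5
   vertex 2.2 0.4 4.4
   vertex 3.4 4.6 3.4
  endloop
 endfacet
 facet normal 0.556 -0.819 0.137
  outer loop
   vertex 3.8 1.0 1.5
   vertex 5.0 2.1 3.2
   vertex 2.2 0.4 4.4
  endloop
 endfacet
 facet normal 0.751 0.167 -0.638
  outer loop
   vertex 3.8 1.0 1.5
   vertex 3.3 4.4 1.8
   vertex 5.0 2.1 3.2
  endloop
 endfacet
 facet normal 0.450 0.144 -0.881
  outer loop
   vertex 3.8 1.0 1.5
   vertex 1.4 3.0 0.6
   vertex 3.3 4.4 1.8
  endloop
 endfacet
 facet normal -0.013 -0.989 -0.145
  outer loop
   vertex 1.7 0.7 2.4
   vertex 2.2 0.4 4.4
   vertex 0.2 0.5 3.9
  endloop
 endfacet
 facet normal 0.070 -0.984 -0.165
  outer loop
   vertex 1.7 0.7 2.4
   vertex 3.8 1.0 1.5
   vertex 2.2 0.4 4.4
  endloop
 endfacet
 facet normal -0.548 -0.559 -0.623
  outer loop
   vertex 1.7 0.7 2.4
   vertex 0.2 0.5 3.9
   vertex 1.4 3.0 0.6
  endloop
 endfacet
 facet normal -0.233 -0.618 -0.751
  outer loop
   vertex 1.7 0.7 2.4
   vertex 1.4 3.0 0.6
   vertex 3.8 1.0 1.5
  endloop
 endfacet
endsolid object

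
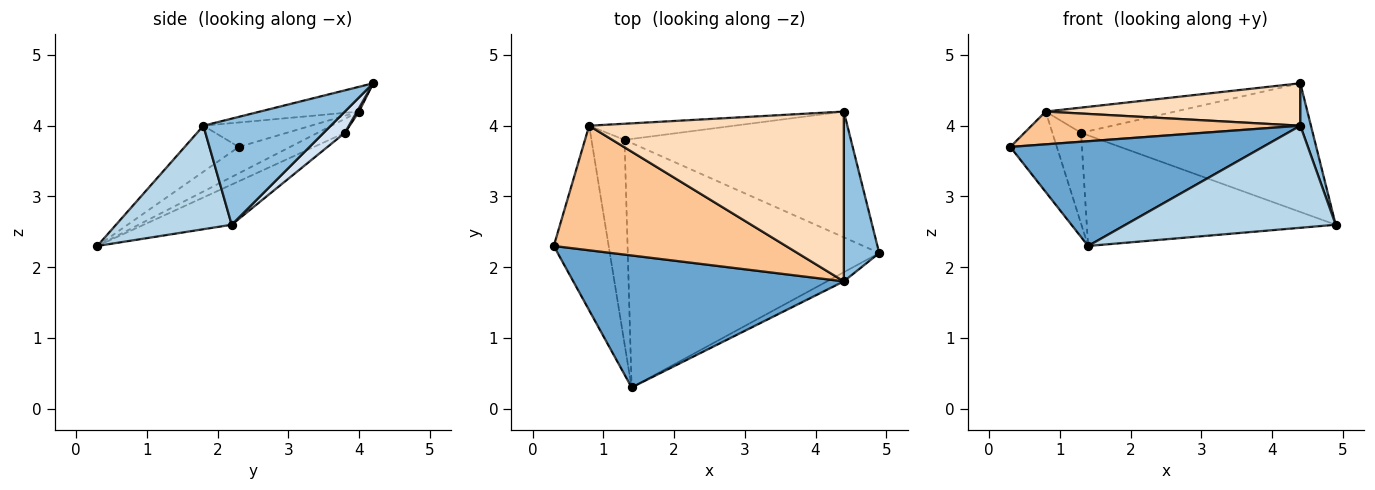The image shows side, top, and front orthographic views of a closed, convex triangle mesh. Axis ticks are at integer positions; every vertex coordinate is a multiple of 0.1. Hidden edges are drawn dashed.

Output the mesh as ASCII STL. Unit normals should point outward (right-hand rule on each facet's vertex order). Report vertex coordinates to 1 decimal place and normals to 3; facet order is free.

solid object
 facet normal -0.132 -0.616 0.777
  outer loop
   vertex 4.4 1.8 4.0
   vertex 0.3 2.3 3.7
   vertex 1.4 0.3 2.3
  endloop
 endfacet
 facet normal 0.946 -0.079 0.315
  outer loop
   vertex 4.4 1.8 4.0
   vertex 4.9 2.2 2.6
   vertex 4.4 4.2 4.6
  endloop
 endfacet
 facet normal 0.481 -0.873 -0.078
  outer loop
   vertex 4.4 1.8 4.0
   vertex 1.4 0.3 2.3
   vertex 4.9 2.2 2.6
  endloop
 endfacet
 facet normal 0.065 0.714 -0.697
  outer loop
   vertex 1.3 3.8 3.9
   vertex 4.4 4.2 4.6
   vertex 4.9 2.2 2.6
  endloop
 endfacet
 facet normal -0.144 0.408 -0.902
  outer loop
   vertex 1.3 3.8 3.9
   vertex 4.9 2.2 2.6
   vertex 1.4 0.3 2.3
  endloop
 endfacet
 facet normal 0.013 0.842 -0.539
  outer loop
   vertex 0.8 4.0 4.2
   vertex 4.4 4.2 4.6
   vertex 1.3 3.8 3.9
  endloop
 endfacet
 facet normal -0.101 -0.253 0.962
  outer loop
   vertex 0.8 4.0 4.2
   vertex 0.3 2.3 3.7
   vertex 4.4 1.8 4.0
  endloop
 endfacet
 facet normal -0.094 -0.241 0.966
  outer loop
   vertex 0.8 4.0 4.2
   vertex 4.4 1.8 4.0
   vertex 4.4 4.2 4.6
  endloop
 endfacet
 facet normal -0.403 0.365 -0.839
  outer loop
   vertex 0.8 4.0 4.2
   vertex 1.4 0.3 2.3
   vertex 0.3 2.3 3.7
  endloop
 endfacet
 facet normal -0.360 0.379 -0.852
  outer loop
   vertex 0.8 4.0 4.2
   vertex 1.3 3.8 3.9
   vertex 1.4 0.3 2.3
  endloop
 endfacet
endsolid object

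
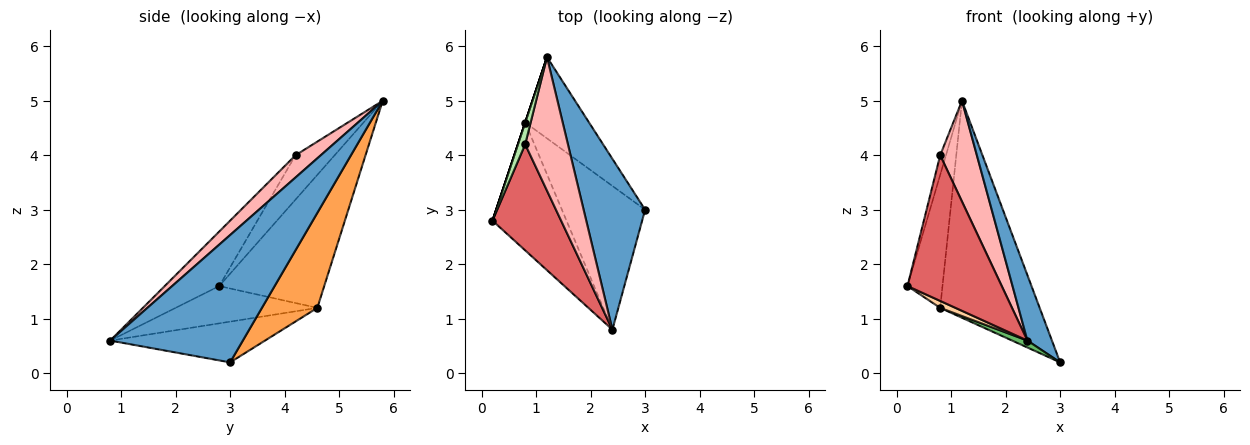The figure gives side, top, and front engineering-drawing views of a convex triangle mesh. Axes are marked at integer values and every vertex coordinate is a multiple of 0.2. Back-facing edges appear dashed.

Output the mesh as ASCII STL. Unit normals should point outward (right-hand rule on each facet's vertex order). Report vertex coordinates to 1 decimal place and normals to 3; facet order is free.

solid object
 facet normal 0.888 -0.164 0.429
  outer loop
   vertex 2.4 0.8 0.6
   vertex 3.0 3.0 0.2
   vertex 1.2 5.8 5.0
  endloop
 endfacet
 facet normal -0.949 0.316 0.000
  outer loop
   vertex 0.8 4.6 1.2
   vertex 0.2 2.8 1.6
   vertex 1.2 5.8 5.0
  endloop
 endfacet
 facet normal 0.463 0.830 -0.311
  outer loop
   vertex 0.8 4.6 1.2
   vertex 1.2 5.8 5.0
   vertex 3.0 3.0 0.2
  endloop
 endfacet
 facet normal -0.449 -0.048 -0.892
  outer loop
   vertex 0.8 4.6 1.2
   vertex 2.4 0.8 0.6
   vertex 0.2 2.8 1.6
  endloop
 endfacet
 facet normal -0.439 -0.043 -0.897
  outer loop
   vertex 0.8 4.6 1.2
   vertex 3.0 3.0 0.2
   vertex 2.4 0.8 0.6
  endloop
 endfacet
 facet normal -0.977 0.144 0.160
  outer loop
   vertex 0.8 4.2 4.0
   vertex 1.2 5.8 5.0
   vertex 0.2 2.8 1.6
  endloop
 endfacet
 facet normal -0.424 -0.732 0.533
  outer loop
   vertex 0.8 4.2 4.0
   vertex 0.2 2.8 1.6
   vertex 2.4 0.8 0.6
  endloop
 endfacet
 facet normal 0.384 -0.557 0.737
  outer loop
   vertex 0.8 4.2 4.0
   vertex 2.4 0.8 0.6
   vertex 1.2 5.8 5.0
  endloop
 endfacet
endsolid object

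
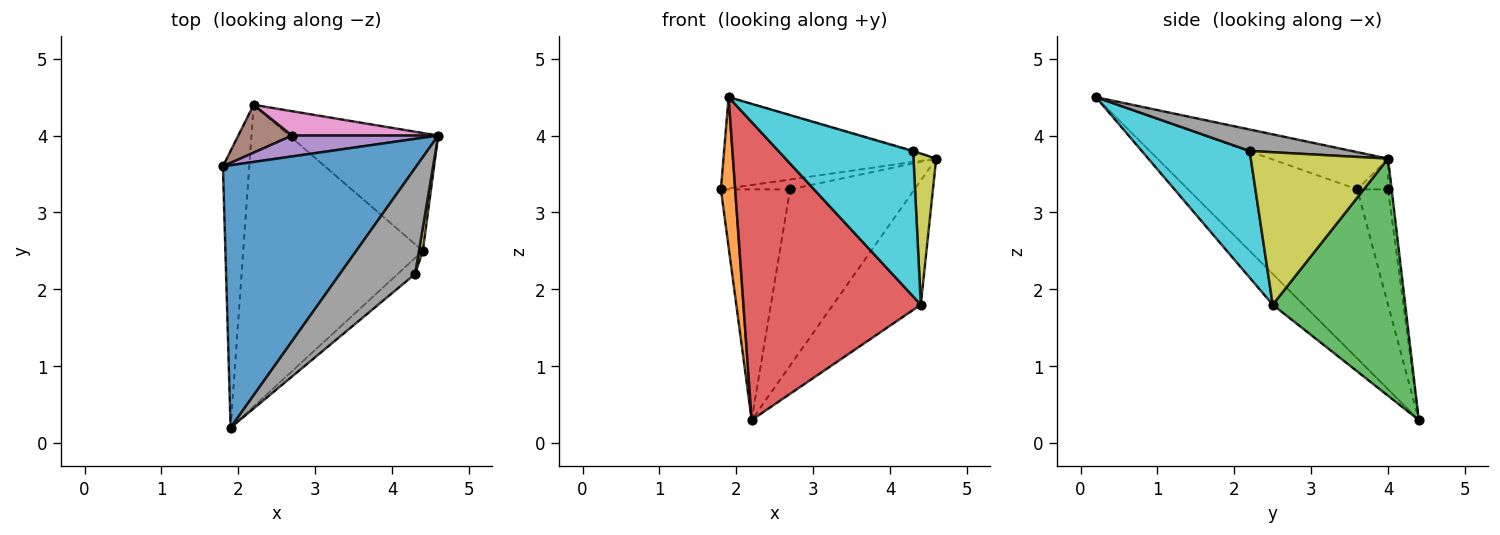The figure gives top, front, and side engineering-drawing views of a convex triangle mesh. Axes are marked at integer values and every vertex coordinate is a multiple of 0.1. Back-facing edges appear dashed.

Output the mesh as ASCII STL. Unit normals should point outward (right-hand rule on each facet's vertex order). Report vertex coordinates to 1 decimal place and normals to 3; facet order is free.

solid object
 facet normal -0.179 0.323 0.929
  outer loop
   vertex 1.9 0.2 4.5
   vertex 4.6 4.0 3.7
   vertex 1.8 3.6 3.3
  endloop
 endfacet
 facet normal -0.985 -0.083 -0.153
  outer loop
   vertex 2.2 4.4 0.3
   vertex 1.9 0.2 4.5
   vertex 1.8 3.6 3.3
  endloop
 endfacet
 facet normal 0.739 0.489 -0.464
  outer loop
   vertex 4.4 2.5 1.8
   vertex 2.2 4.4 0.3
   vertex 4.6 4.0 3.7
  endloop
 endfacet
 facet normal -0.121 -0.698 -0.706
  outer loop
   vertex 4.4 2.5 1.8
   vertex 1.9 0.2 4.5
   vertex 2.2 4.4 0.3
  endloop
 endfacet
 facet normal -0.187 0.421 0.888
  outer loop
   vertex 2.7 4.0 3.3
   vertex 1.8 3.6 3.3
   vertex 4.6 4.0 3.7
  endloop
 endfacet
 facet normal -0.399 0.898 0.186
  outer loop
   vertex 2.7 4.0 3.3
   vertex 2.2 4.4 0.3
   vertex 1.8 3.6 3.3
  endloop
 endfacet
 facet normal -0.029 0.990 0.137
  outer loop
   vertex 2.7 4.0 3.3
   vertex 4.6 4.0 3.7
   vertex 2.2 4.4 0.3
  endloop
 endfacet
 facet normal 0.274 0.008 0.962
  outer loop
   vertex 4.3 2.2 3.8
   vertex 4.6 4.0 3.7
   vertex 1.9 0.2 4.5
  endloop
 endfacet
 facet normal 0.986 -0.163 0.025
  outer loop
   vertex 4.3 2.2 3.8
   vertex 4.4 2.5 1.8
   vertex 4.6 4.0 3.7
  endloop
 endfacet
 facet normal 0.623 -0.778 -0.085
  outer loop
   vertex 4.3 2.2 3.8
   vertex 1.9 0.2 4.5
   vertex 4.4 2.5 1.8
  endloop
 endfacet
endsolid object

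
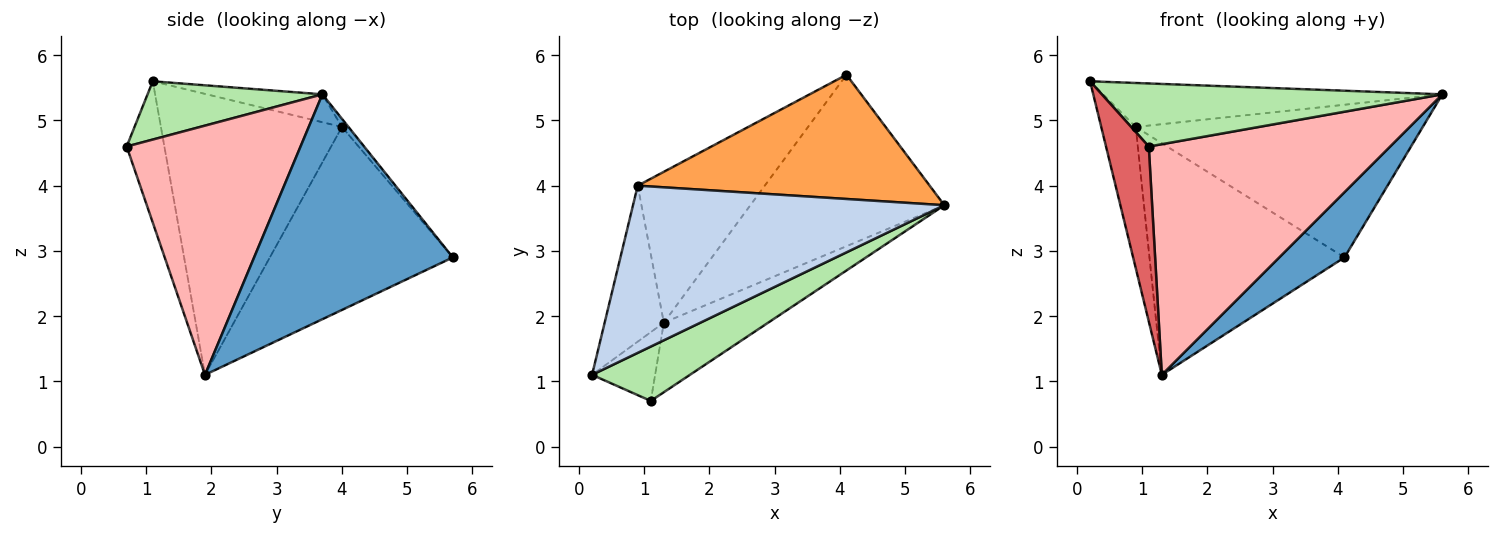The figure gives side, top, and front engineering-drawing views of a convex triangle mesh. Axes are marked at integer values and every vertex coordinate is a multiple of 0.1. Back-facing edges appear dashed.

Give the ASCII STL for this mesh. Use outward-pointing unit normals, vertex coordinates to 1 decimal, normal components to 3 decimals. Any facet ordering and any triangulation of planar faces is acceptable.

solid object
 facet normal 0.735 -0.241 -0.634
  outer loop
   vertex 1.3 1.9 1.1
   vertex 4.1 5.7 2.9
   vertex 5.6 3.7 5.4
  endloop
 endfacet
 facet normal -0.086 0.253 0.964
  outer loop
   vertex 0.9 4.0 4.9
   vertex 0.2 1.1 5.6
   vertex 5.6 3.7 5.4
  endloop
 endfacet
 facet normal -0.018 0.776 0.631
  outer loop
   vertex 0.9 4.0 4.9
   vertex 5.6 3.7 5.4
   vertex 4.1 5.7 2.9
  endloop
 endfacet
 facet normal -0.962 0.183 -0.203
  outer loop
   vertex 0.9 4.0 4.9
   vertex 1.3 1.9 1.1
   vertex 0.2 1.1 5.6
  endloop
 endfacet
 facet normal -0.618 0.659 -0.429
  outer loop
   vertex 0.9 4.0 4.9
   vertex 4.1 5.7 2.9
   vertex 1.3 1.9 1.1
  endloop
 endfacet
 facet normal 0.362 -0.706 0.609
  outer loop
   vertex 1.1 0.7 4.6
   vertex 5.6 3.7 5.4
   vertex 0.2 1.1 5.6
  endloop
 endfacet
 facet normal -0.634 -0.720 -0.283
  outer loop
   vertex 1.1 0.7 4.6
   vertex 0.2 1.1 5.6
   vertex 1.3 1.9 1.1
  endloop
 endfacet
 facet normal 0.568 -0.788 -0.238
  outer loop
   vertex 1.1 0.7 4.6
   vertex 1.3 1.9 1.1
   vertex 5.6 3.7 5.4
  endloop
 endfacet
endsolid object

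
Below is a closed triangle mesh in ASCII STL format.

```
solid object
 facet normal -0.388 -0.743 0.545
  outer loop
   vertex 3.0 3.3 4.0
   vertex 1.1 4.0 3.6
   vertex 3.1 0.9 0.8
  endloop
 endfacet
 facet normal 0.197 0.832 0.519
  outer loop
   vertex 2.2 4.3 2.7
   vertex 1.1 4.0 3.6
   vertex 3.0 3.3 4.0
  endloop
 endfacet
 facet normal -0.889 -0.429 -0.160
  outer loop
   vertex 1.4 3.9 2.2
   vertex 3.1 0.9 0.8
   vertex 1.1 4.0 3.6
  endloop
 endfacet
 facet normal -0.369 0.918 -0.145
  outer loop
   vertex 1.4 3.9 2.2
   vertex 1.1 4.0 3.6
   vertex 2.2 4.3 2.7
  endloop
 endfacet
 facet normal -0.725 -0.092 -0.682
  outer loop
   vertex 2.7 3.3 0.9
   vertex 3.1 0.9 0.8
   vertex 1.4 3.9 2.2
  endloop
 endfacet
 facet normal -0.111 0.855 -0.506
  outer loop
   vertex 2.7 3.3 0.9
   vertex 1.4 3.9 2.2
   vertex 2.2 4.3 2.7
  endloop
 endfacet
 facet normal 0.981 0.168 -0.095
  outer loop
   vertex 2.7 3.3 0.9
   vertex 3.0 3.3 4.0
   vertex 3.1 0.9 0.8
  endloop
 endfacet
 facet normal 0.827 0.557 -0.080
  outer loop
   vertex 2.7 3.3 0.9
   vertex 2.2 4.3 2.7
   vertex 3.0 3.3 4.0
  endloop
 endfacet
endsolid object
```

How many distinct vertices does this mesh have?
6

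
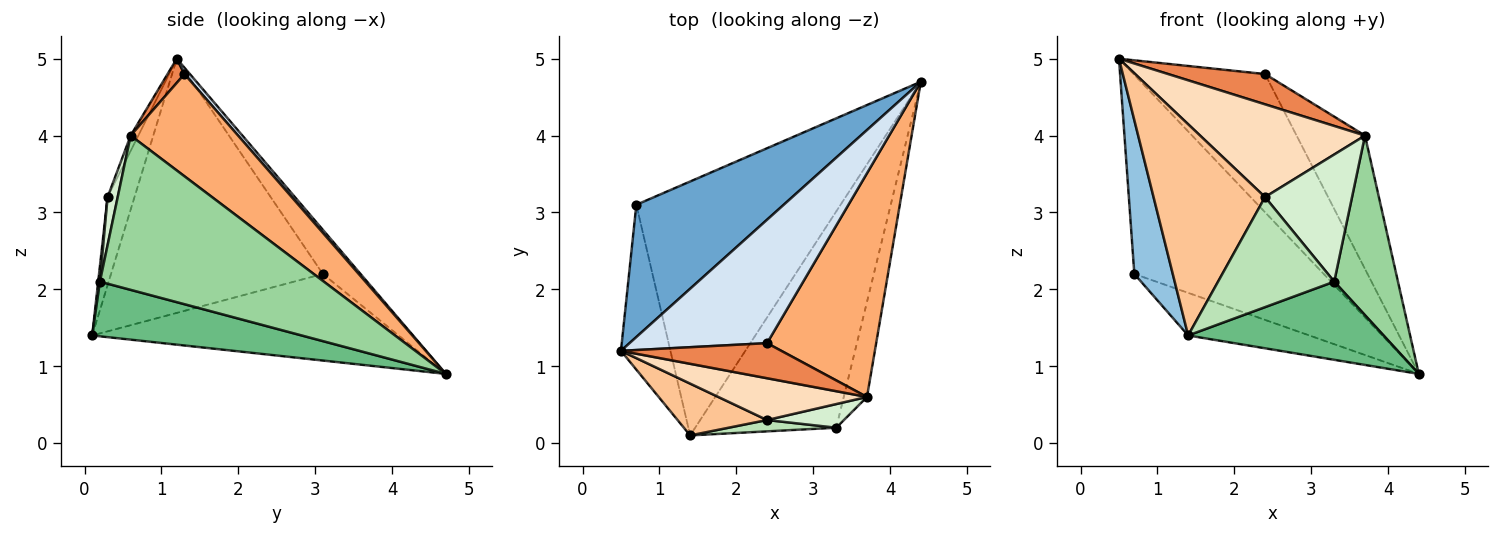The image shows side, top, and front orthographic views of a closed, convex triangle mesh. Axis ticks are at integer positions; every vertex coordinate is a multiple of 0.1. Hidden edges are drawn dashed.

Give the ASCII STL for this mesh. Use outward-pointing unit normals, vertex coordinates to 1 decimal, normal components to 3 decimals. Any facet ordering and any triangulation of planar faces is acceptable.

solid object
 facet normal -0.164 0.822 0.546
  outer loop
   vertex 0.7 3.1 2.2
   vertex 0.5 1.2 5.0
   vertex 4.4 4.7 0.9
  endloop
 endfacet
 facet normal -0.966 -0.175 -0.188
  outer loop
   vertex 0.7 3.1 2.2
   vertex 1.4 0.1 1.4
   vertex 0.5 1.2 5.0
  endloop
 endfacet
 facet normal -0.386 0.153 -0.910
  outer loop
   vertex 0.7 3.1 2.2
   vertex 4.4 4.7 0.9
   vertex 1.4 0.1 1.4
  endloop
 endfacet
 facet normal 0.031 0.746 0.666
  outer loop
   vertex 2.4 1.3 4.8
   vertex 4.4 4.7 0.9
   vertex 0.5 1.2 5.0
  endloop
 endfacet
 facet normal 0.113 -0.649 0.752
  outer loop
   vertex 2.4 1.3 4.8
   vertex 0.5 1.2 5.0
   vertex 3.7 0.6 4.0
  endloop
 endfacet
 facet normal 0.627 0.399 0.669
  outer loop
   vertex 2.4 1.3 4.8
   vertex 3.7 0.6 4.0
   vertex 4.4 4.7 0.9
  endloop
 endfacet
 facet normal -0.228 -0.946 0.232
  outer loop
   vertex 2.4 0.3 3.2
   vertex 0.5 1.2 5.0
   vertex 1.4 0.1 1.4
  endloop
 endfacet
 facet normal -0.042 -0.911 0.411
  outer loop
   vertex 2.4 0.3 3.2
   vertex 3.7 0.6 4.0
   vertex 0.5 1.2 5.0
  endloop
 endfacet
 facet normal 0.342 -0.319 -0.884
  outer loop
   vertex 3.3 0.2 2.1
   vertex 1.4 0.1 1.4
   vertex 4.4 4.7 0.9
  endloop
 endfacet
 facet normal 0.952 -0.271 -0.143
  outer loop
   vertex 3.3 0.2 2.1
   vertex 4.4 4.7 0.9
   vertex 3.7 0.6 4.0
  endloop
 endfacet
 facet normal 0.015 -0.995 0.102
  outer loop
   vertex 3.3 0.2 2.1
   vertex 2.4 0.3 3.2
   vertex 1.4 0.1 1.4
  endloop
 endfacet
 facet normal 0.114 -0.977 0.182
  outer loop
   vertex 3.3 0.2 2.1
   vertex 3.7 0.6 4.0
   vertex 2.4 0.3 3.2
  endloop
 endfacet
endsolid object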